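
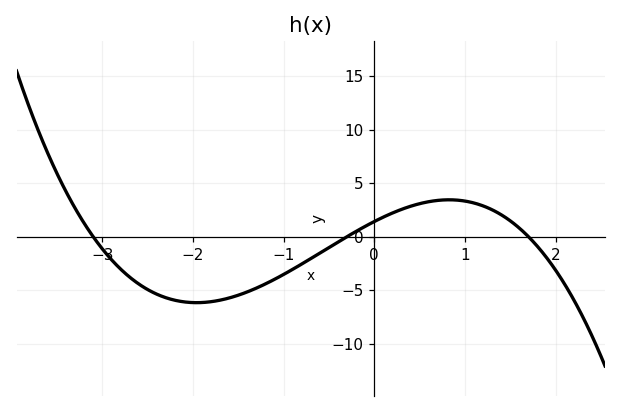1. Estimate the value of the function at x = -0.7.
-2.05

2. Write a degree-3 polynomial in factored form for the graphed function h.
y = -0.89(x + 3.1)(x + 0.3)(x - 1.7)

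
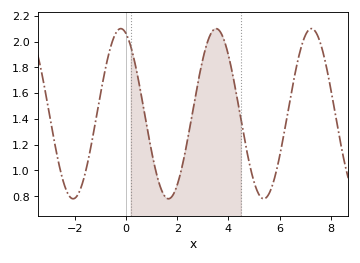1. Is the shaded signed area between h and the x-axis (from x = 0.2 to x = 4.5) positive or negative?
positive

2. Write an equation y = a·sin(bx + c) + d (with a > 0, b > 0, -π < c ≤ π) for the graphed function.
y = 0.66sin(1.69x + 1.91) + 1.44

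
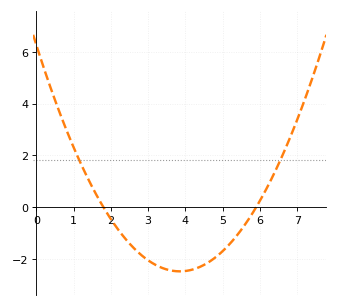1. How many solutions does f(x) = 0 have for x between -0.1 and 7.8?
2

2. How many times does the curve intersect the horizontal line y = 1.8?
2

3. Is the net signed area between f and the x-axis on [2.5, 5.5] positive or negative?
negative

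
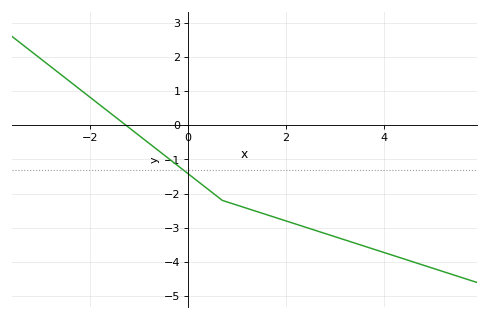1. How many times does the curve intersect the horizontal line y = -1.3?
1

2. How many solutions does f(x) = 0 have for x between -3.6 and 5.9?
1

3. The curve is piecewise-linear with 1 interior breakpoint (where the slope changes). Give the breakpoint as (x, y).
(0.7, -2.2)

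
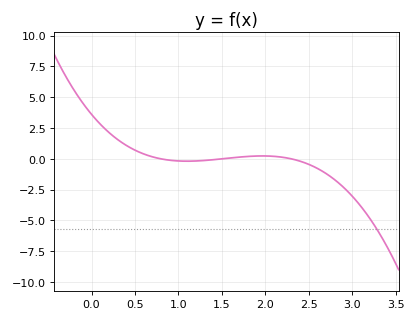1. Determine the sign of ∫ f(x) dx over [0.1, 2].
positive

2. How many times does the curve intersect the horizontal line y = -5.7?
1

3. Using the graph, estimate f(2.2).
0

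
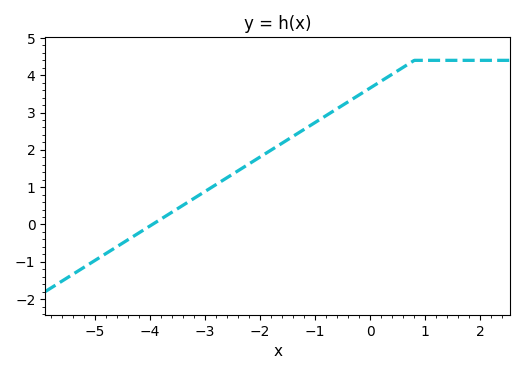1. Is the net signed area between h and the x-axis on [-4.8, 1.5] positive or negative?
positive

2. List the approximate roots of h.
-3.96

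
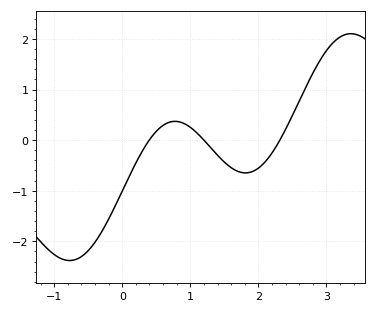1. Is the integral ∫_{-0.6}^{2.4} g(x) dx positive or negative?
negative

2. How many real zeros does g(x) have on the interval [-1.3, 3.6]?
3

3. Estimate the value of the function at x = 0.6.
0.3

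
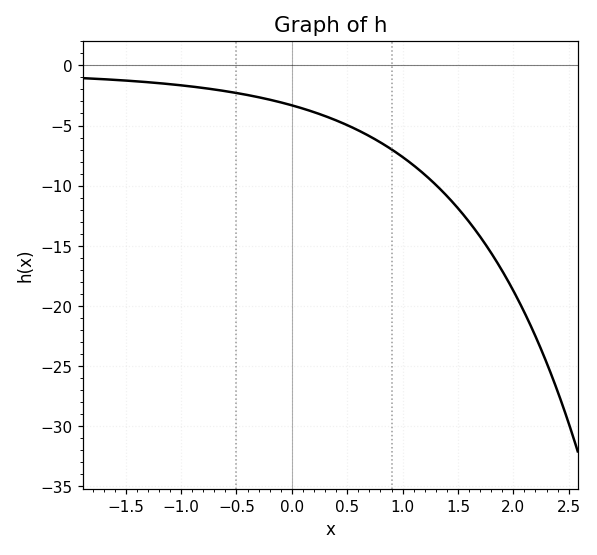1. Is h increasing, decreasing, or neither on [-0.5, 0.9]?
decreasing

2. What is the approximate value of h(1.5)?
-12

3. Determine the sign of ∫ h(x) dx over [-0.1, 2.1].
negative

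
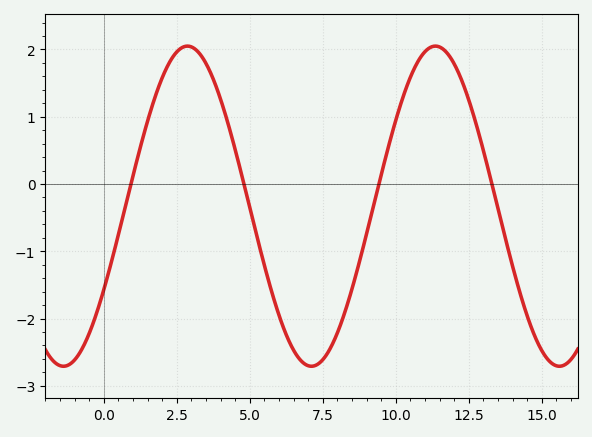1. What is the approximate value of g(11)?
2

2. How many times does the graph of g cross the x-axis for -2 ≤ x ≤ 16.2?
4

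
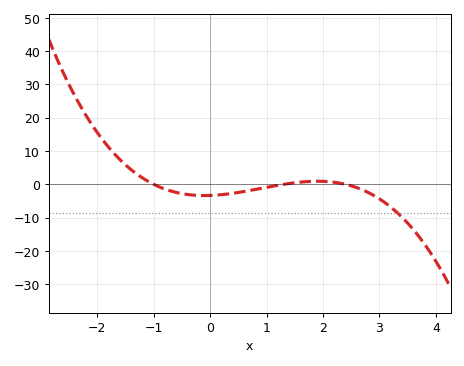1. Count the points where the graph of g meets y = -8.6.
1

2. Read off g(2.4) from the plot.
0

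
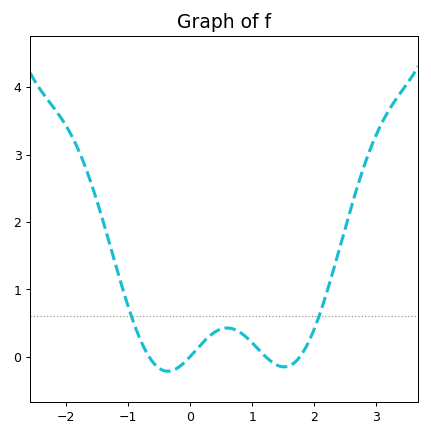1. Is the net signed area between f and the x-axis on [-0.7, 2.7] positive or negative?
positive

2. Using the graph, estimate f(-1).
0.8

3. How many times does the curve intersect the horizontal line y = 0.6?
2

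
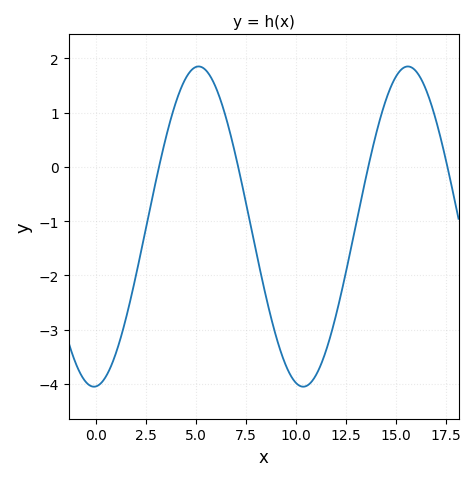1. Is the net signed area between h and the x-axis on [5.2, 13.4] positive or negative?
negative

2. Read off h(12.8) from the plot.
-1.4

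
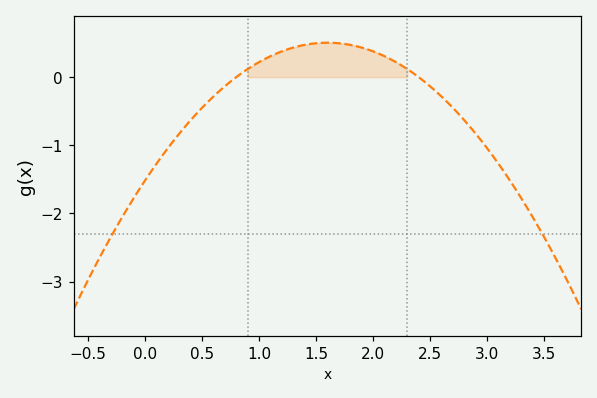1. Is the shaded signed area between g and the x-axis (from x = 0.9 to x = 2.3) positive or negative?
positive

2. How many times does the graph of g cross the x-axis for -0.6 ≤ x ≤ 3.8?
2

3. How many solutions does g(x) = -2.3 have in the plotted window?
2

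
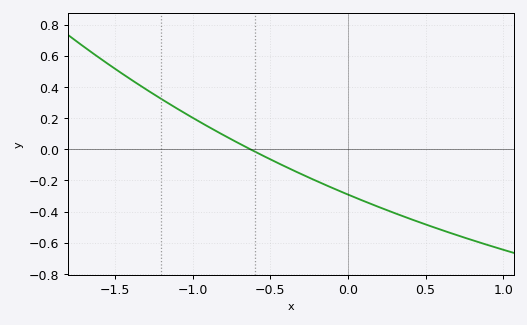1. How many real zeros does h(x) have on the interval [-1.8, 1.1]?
1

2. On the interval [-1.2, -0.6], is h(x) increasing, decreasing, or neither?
decreasing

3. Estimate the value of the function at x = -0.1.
-0.248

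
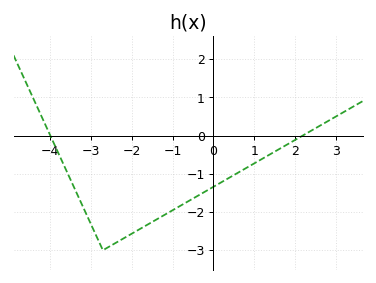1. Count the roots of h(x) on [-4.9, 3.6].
2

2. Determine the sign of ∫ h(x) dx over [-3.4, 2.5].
negative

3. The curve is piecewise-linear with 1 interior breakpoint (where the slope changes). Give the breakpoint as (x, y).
(-2.7, -3)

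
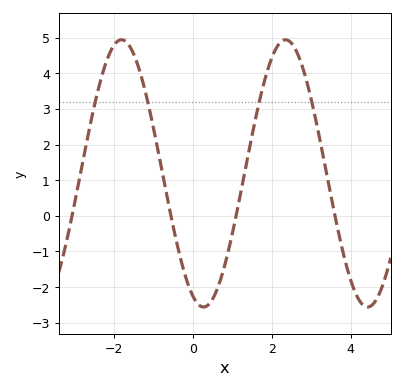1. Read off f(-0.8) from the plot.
1.33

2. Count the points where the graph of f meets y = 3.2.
4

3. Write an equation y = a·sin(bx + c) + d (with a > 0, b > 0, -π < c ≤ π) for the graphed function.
y = 3.75sin(1.51x - 1.97) + 1.19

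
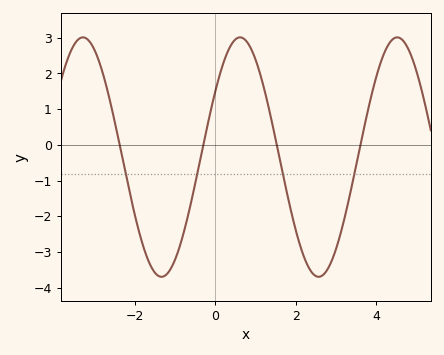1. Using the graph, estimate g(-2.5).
0.658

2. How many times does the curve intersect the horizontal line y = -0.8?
4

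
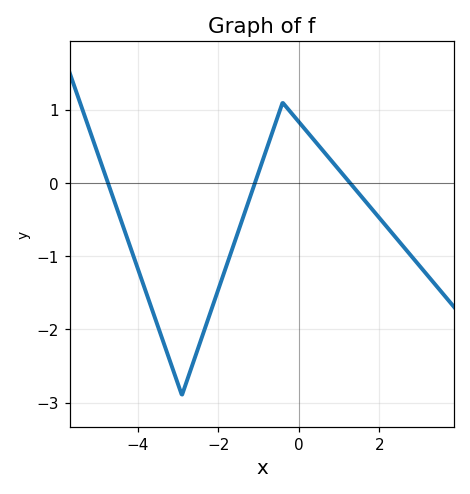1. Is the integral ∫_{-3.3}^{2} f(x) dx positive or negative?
negative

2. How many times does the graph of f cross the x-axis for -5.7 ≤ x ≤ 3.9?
3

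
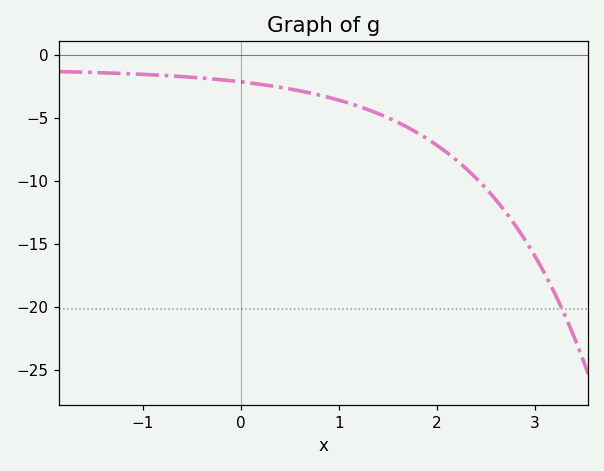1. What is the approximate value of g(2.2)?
-8.5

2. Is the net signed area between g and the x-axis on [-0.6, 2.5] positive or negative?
negative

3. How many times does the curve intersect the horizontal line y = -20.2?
1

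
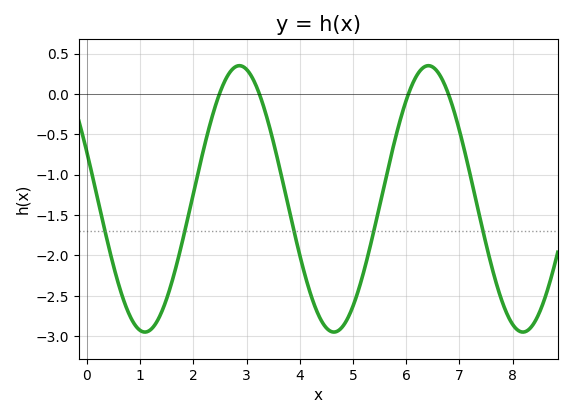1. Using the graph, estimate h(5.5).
-1.38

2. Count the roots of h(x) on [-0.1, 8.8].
4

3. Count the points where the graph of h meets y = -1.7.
5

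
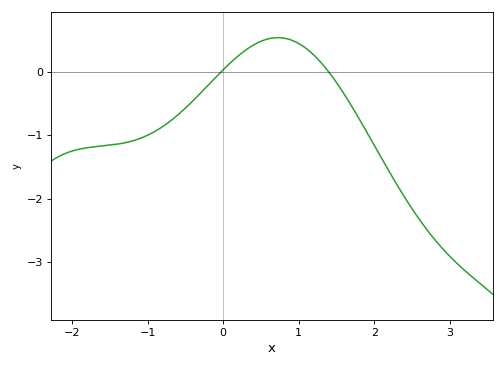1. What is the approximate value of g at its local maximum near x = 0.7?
0.545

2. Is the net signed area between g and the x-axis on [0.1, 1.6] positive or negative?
positive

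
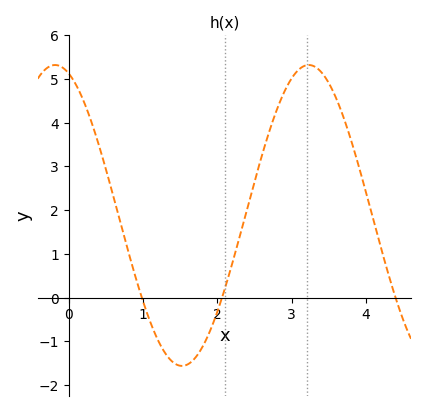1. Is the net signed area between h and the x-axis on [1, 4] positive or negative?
positive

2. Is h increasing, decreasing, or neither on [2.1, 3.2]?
increasing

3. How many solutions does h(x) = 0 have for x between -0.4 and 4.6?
3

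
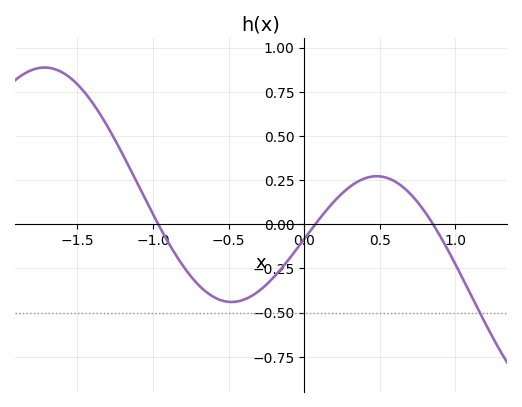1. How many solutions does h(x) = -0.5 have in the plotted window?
1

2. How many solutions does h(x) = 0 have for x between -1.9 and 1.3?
3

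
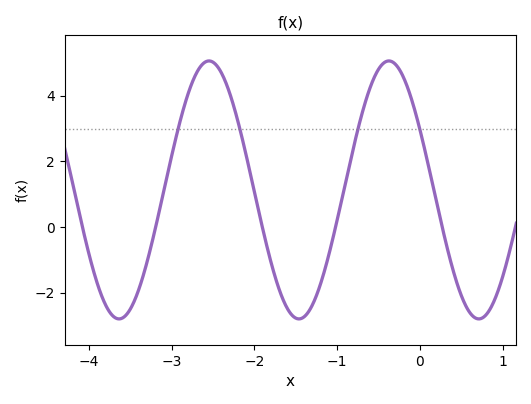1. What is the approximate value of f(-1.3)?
-2.4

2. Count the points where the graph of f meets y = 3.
4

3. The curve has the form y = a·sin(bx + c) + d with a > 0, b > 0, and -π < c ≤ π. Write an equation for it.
y = 3.93sin(2.9x + 2.7) + 1.13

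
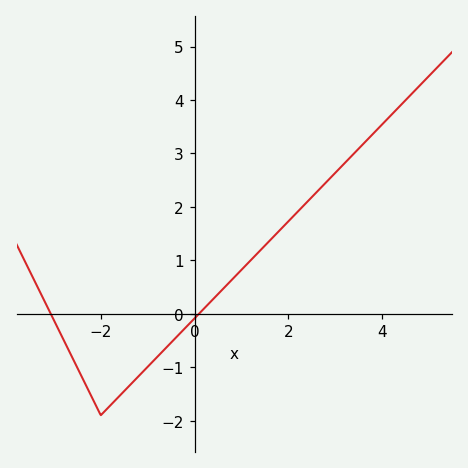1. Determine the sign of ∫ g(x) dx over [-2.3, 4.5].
positive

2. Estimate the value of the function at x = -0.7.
-0.721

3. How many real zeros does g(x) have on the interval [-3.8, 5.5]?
2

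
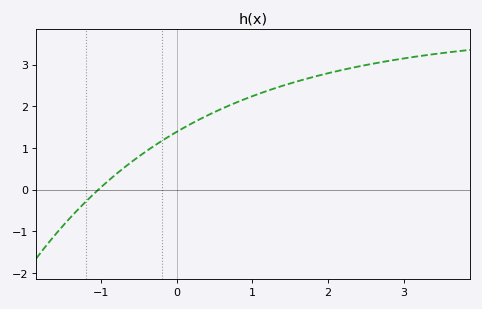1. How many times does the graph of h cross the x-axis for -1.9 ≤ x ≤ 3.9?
1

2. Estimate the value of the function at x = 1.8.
2.7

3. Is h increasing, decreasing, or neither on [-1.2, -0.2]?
increasing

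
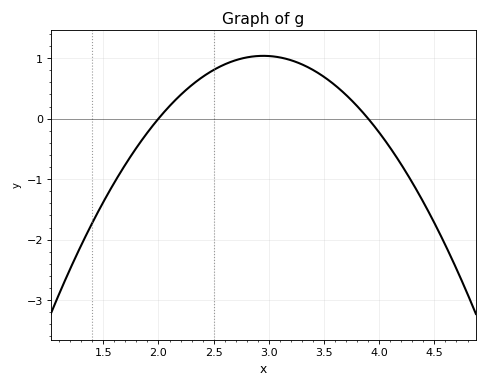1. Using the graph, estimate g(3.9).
0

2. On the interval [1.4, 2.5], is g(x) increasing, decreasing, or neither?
increasing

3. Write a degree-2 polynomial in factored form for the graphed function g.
y = -1.15(x - 2)(x - 3.9)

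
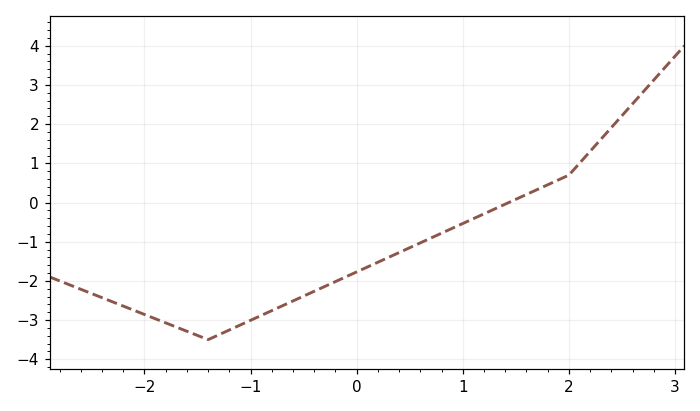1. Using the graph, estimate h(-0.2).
-2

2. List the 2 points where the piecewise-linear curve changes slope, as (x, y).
(-1.4, -3.5); (2, 0.7)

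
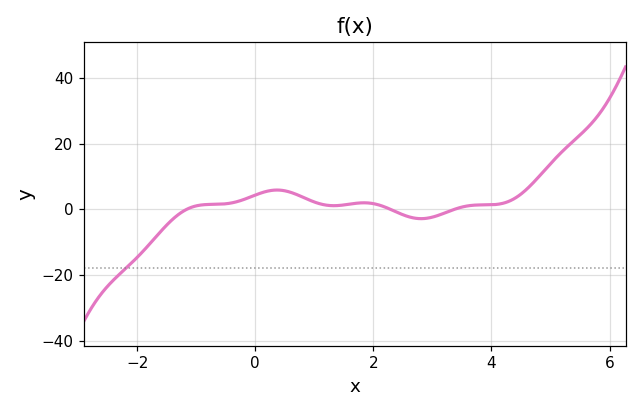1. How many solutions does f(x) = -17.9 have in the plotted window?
1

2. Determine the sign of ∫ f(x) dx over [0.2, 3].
positive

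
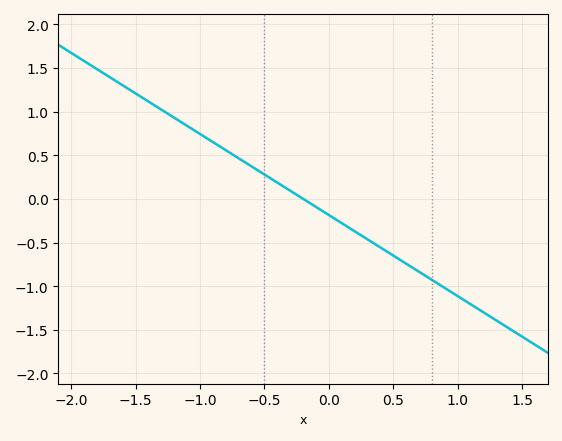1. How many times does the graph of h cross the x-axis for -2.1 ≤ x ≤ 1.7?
1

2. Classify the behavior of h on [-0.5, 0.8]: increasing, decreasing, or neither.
decreasing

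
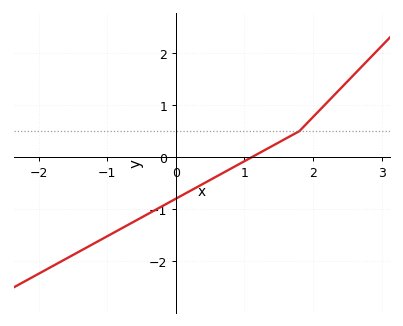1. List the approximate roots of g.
1.1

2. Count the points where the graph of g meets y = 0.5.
1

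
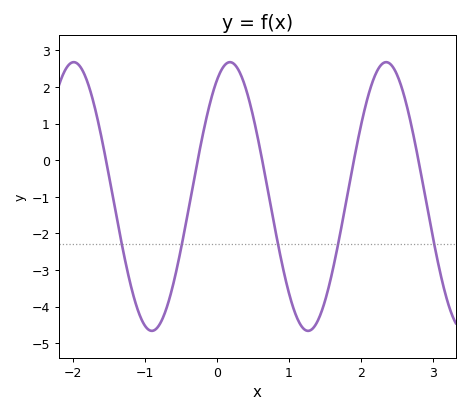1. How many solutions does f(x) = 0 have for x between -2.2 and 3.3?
5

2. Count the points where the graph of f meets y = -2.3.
5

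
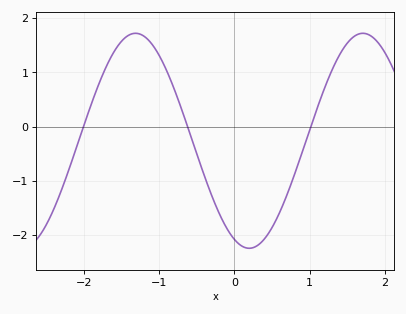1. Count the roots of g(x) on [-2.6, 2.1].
3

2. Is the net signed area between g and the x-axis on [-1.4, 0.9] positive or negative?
negative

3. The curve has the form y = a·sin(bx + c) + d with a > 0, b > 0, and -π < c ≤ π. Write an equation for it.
y = 1.98sin(2.1x - 2) - 0.26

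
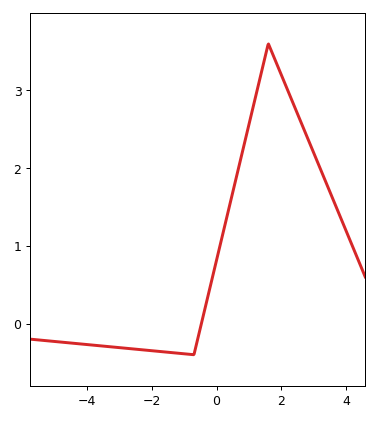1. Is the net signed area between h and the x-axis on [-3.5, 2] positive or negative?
positive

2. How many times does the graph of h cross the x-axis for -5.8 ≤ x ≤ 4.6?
1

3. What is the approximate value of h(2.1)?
3.1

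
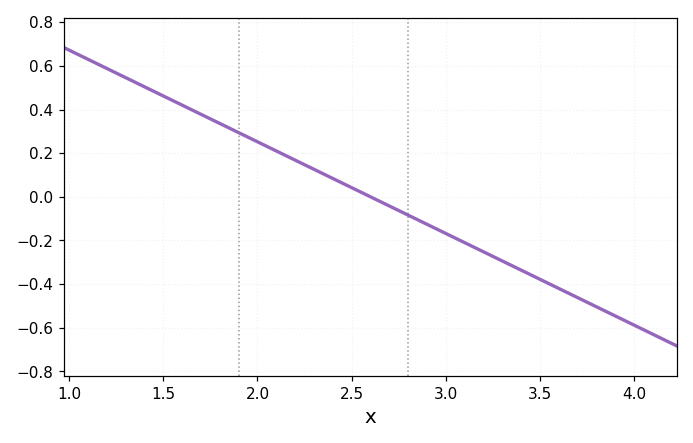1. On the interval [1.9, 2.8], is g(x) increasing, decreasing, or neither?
decreasing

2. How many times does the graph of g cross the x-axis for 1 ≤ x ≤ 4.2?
1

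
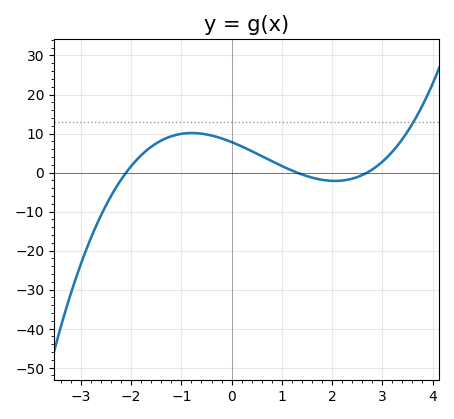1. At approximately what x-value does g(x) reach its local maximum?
-0.793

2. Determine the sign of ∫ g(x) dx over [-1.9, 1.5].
positive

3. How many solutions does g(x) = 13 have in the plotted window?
1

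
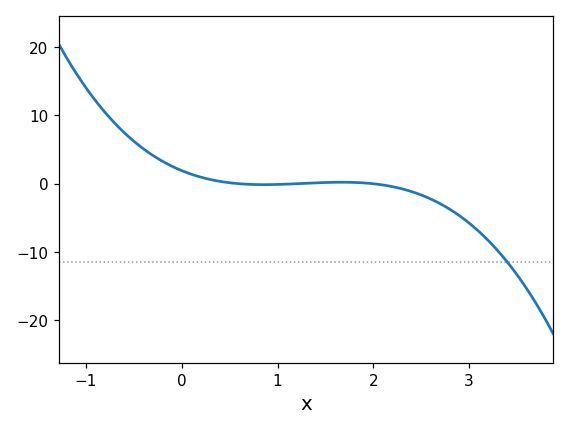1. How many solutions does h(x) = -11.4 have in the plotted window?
1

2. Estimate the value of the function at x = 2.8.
-4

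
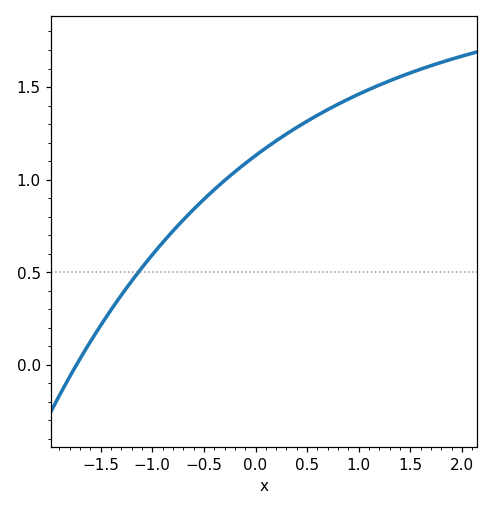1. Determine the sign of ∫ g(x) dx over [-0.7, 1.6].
positive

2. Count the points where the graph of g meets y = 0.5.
1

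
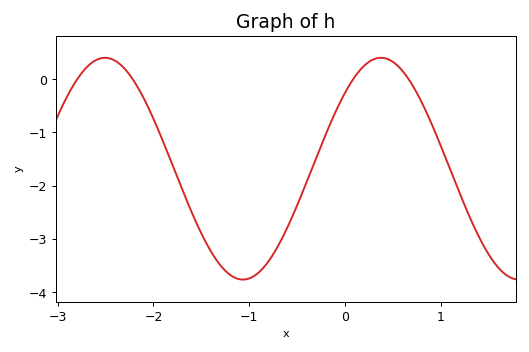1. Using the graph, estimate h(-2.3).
0.2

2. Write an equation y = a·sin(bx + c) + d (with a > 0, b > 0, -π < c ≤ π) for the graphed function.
y = 2.08sin(2.2x + 0.75) - 1.68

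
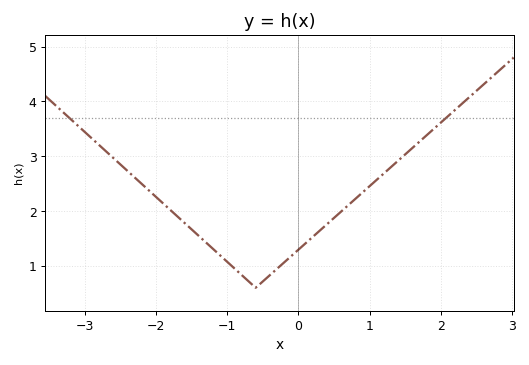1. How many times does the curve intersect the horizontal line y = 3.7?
2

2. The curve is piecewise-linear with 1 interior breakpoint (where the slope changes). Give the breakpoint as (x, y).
(-0.6, 0.6)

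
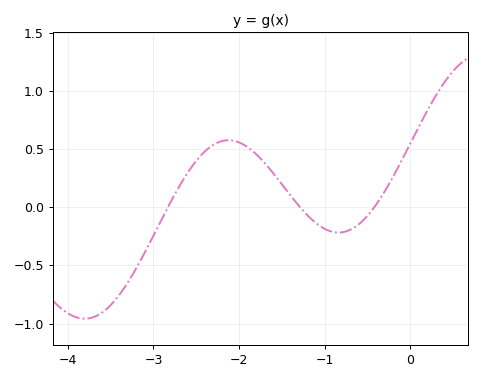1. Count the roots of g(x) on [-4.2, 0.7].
3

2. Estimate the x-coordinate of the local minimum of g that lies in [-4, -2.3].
-3.8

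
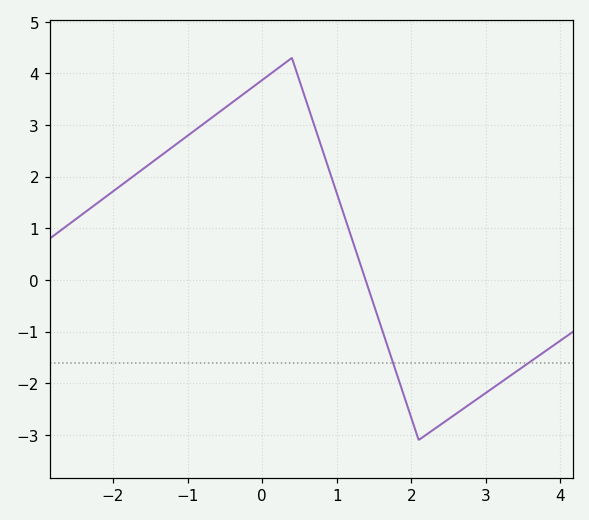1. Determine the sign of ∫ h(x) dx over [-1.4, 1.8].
positive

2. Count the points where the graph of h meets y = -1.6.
2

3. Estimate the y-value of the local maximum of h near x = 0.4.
4.3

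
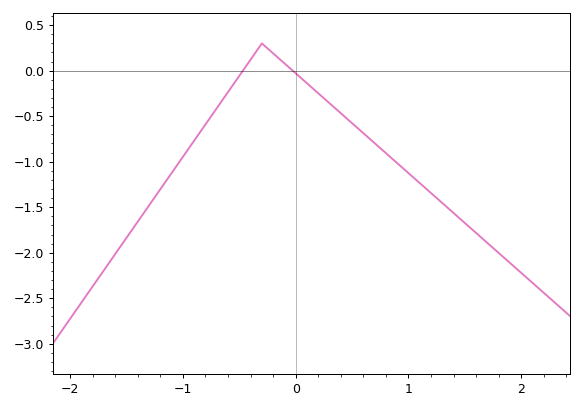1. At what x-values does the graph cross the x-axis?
-0.5, 0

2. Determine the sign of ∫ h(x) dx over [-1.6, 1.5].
negative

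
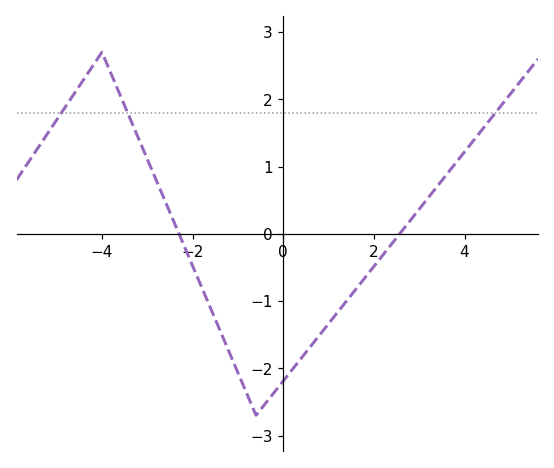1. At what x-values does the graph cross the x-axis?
-2.3, 2.57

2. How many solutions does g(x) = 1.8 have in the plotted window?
3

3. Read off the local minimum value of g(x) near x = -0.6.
-2.7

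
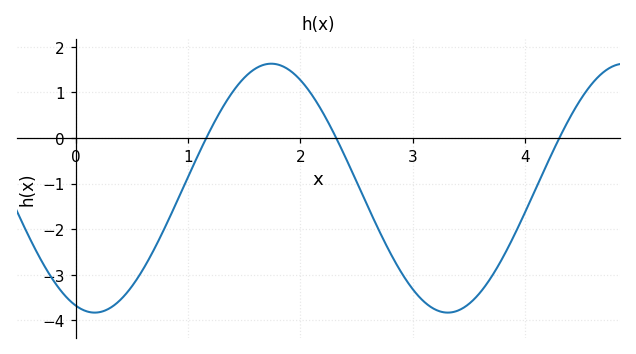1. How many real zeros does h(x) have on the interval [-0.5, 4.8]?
3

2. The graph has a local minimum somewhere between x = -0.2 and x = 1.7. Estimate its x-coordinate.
0.2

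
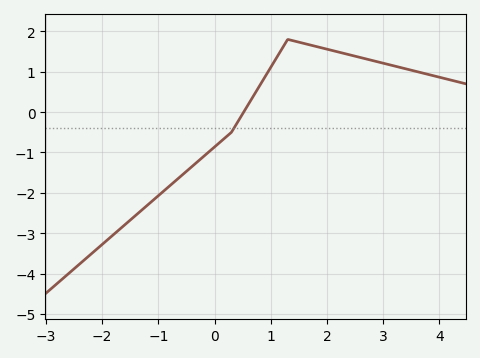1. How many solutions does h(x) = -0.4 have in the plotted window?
1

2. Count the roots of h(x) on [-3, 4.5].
1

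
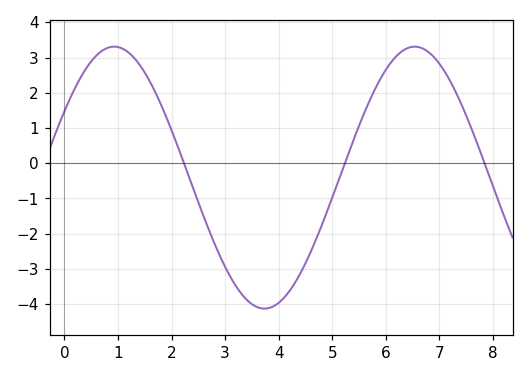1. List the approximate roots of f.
2.2, 5.2, 7.8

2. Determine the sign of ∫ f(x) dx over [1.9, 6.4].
negative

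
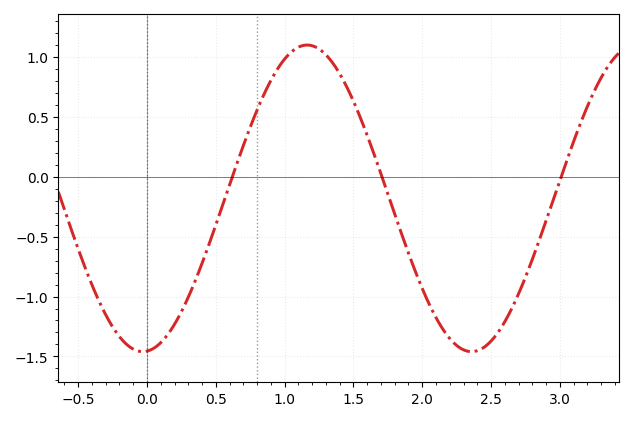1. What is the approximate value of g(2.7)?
-0.977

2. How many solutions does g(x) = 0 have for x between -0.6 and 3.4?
3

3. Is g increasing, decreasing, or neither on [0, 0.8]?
increasing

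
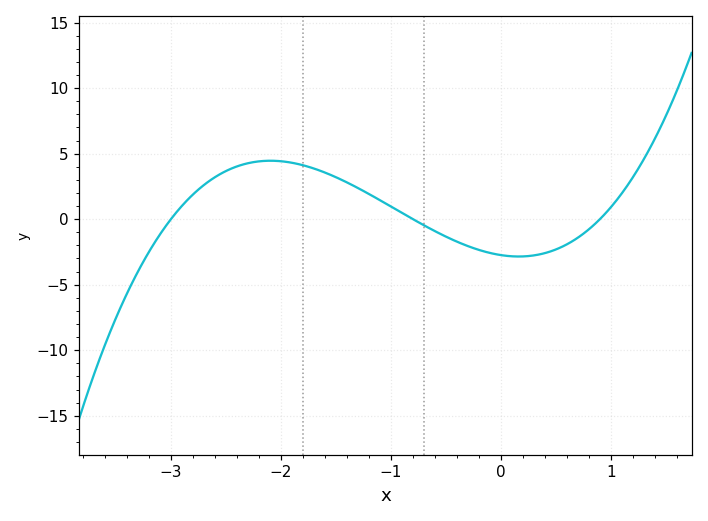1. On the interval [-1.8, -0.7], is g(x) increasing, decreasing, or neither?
decreasing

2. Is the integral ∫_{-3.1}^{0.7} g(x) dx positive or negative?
positive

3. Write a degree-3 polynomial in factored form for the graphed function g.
y = 1.27(x + 3)(x + 0.8)(x - 0.9)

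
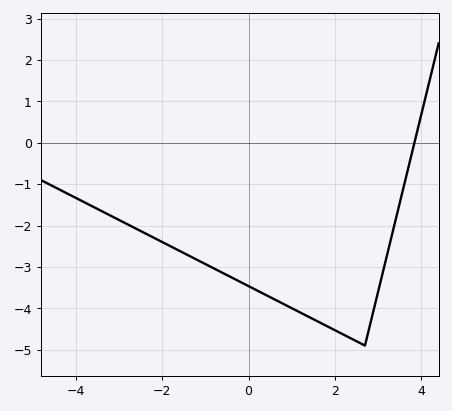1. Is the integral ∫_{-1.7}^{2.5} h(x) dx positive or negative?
negative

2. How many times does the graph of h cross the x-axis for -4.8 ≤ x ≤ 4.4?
1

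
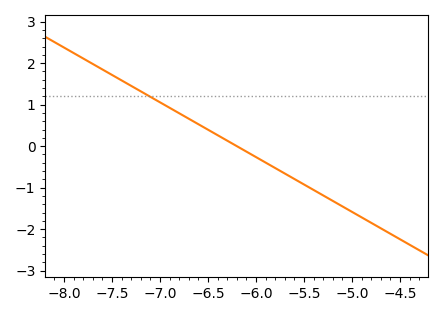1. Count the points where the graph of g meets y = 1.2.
1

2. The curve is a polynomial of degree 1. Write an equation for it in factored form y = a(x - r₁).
y = -1.32(x + 6.2)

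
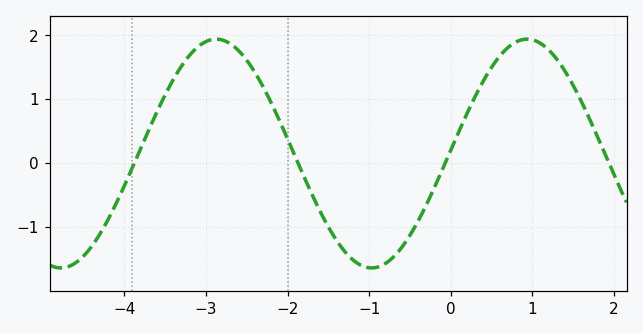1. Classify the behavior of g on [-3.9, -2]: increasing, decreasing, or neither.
neither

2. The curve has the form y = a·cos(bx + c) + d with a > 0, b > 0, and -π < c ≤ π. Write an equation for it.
y = 1.79cos(1.6x - 1.5) + 0.15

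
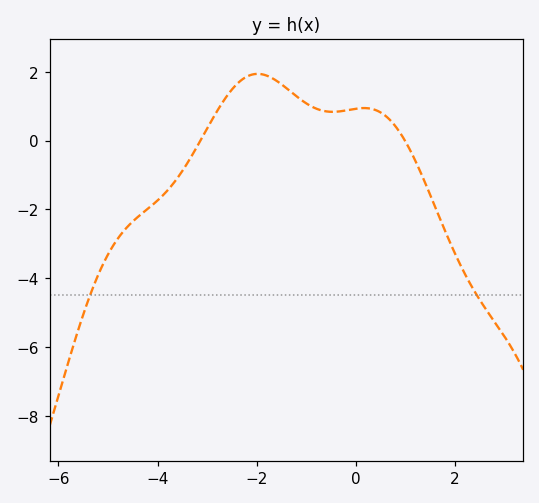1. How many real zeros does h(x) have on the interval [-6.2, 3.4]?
2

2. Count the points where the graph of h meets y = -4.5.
2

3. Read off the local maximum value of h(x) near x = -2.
1.94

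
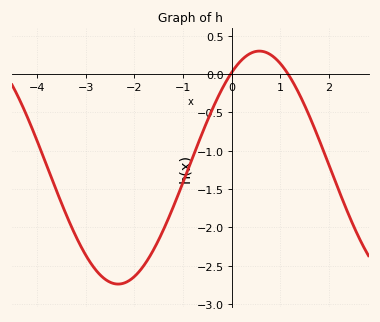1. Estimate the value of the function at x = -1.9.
-2.55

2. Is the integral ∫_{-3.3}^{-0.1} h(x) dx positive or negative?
negative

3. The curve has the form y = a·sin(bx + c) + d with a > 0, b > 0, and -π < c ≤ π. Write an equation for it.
y = 1.52sin(1.1x + 0.95) - 1.22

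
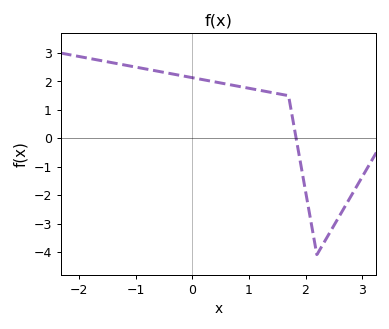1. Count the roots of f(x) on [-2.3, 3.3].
1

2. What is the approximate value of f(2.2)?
-4.1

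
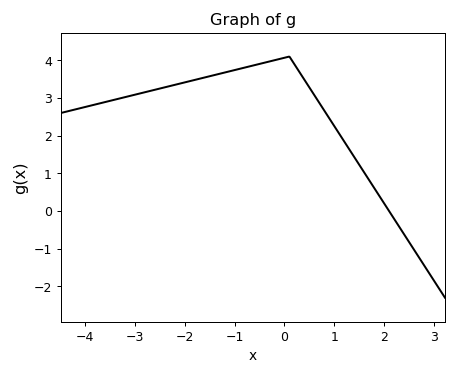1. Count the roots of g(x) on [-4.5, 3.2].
1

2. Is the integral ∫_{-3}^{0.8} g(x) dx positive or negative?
positive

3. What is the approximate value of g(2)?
0.197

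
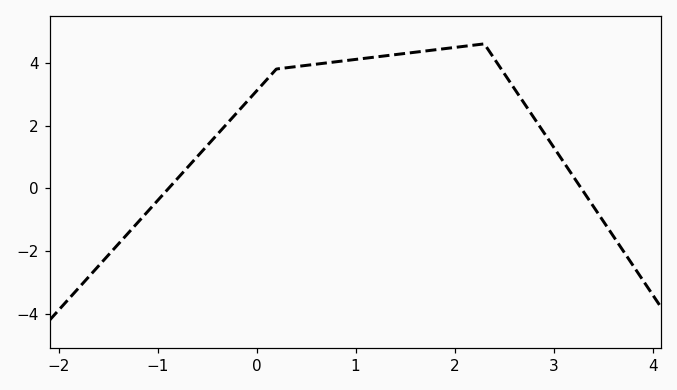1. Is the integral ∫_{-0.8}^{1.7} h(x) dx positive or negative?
positive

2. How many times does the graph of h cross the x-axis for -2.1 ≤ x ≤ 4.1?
2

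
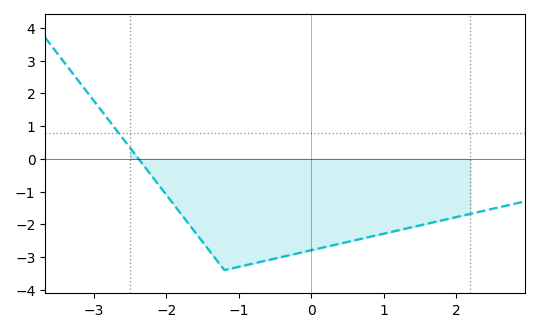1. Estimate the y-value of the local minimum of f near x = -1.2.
-3.4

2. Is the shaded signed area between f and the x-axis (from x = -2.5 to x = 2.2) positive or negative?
negative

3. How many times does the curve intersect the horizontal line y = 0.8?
1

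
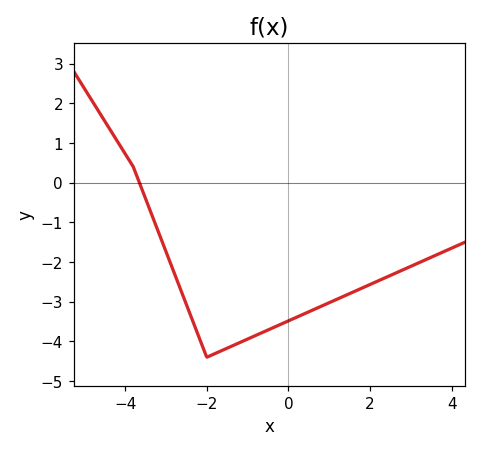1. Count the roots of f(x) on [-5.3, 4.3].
1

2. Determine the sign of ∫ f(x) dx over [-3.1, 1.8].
negative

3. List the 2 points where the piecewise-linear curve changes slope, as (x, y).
(-3.8, 0.4); (-2, -4.4)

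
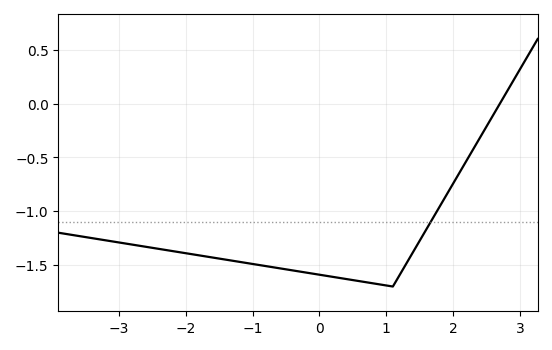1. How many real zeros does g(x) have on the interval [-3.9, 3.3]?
1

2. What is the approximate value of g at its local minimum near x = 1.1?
-1.7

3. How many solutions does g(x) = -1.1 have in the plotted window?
1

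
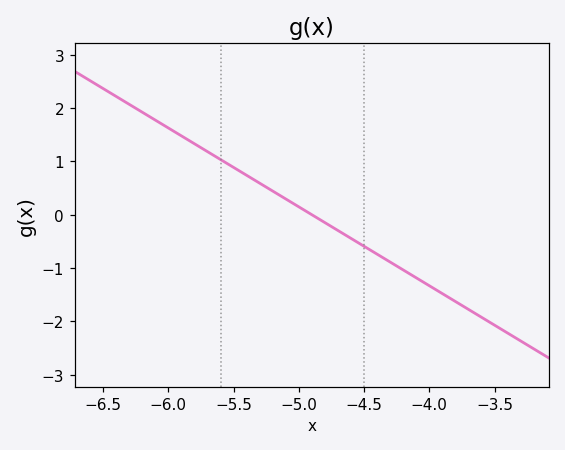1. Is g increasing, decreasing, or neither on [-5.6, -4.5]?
decreasing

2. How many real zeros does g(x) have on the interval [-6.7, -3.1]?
1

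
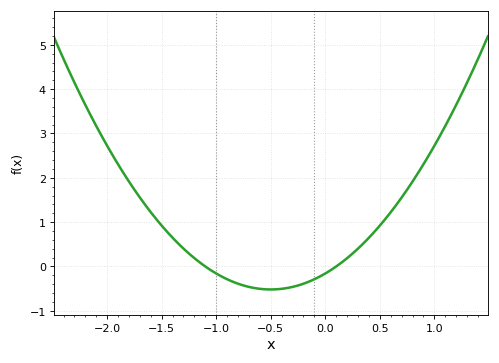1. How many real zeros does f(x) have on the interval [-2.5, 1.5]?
2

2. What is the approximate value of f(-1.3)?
0.4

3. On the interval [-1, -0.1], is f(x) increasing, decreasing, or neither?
neither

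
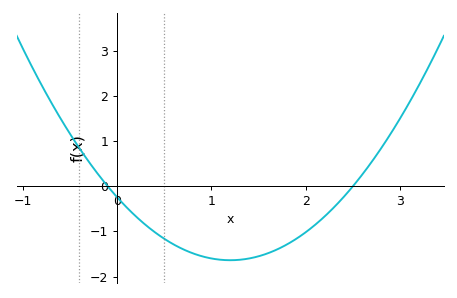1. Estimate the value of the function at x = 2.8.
0.844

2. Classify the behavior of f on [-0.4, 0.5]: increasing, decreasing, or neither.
decreasing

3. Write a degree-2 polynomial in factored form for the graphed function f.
y = 0.97(x + 0.1)(x - 2.5)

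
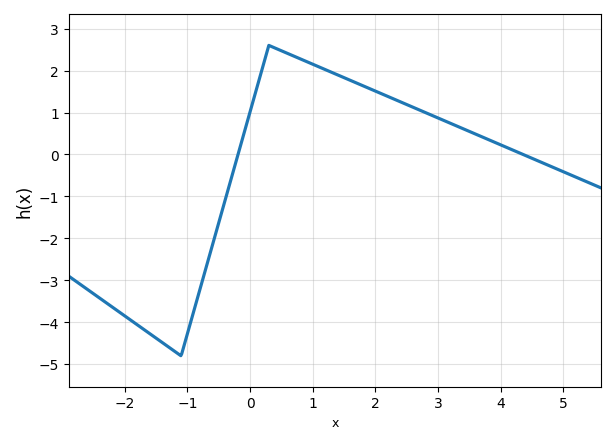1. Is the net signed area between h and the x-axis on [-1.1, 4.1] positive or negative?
positive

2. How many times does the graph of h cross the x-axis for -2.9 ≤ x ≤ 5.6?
2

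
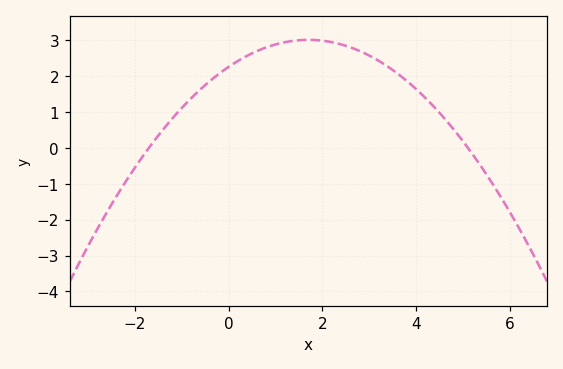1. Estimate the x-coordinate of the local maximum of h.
1.6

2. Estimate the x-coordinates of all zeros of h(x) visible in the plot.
-1.8, 5.2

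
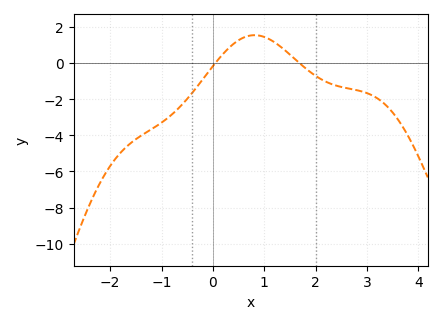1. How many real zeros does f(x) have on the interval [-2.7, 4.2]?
2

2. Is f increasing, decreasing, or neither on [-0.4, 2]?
neither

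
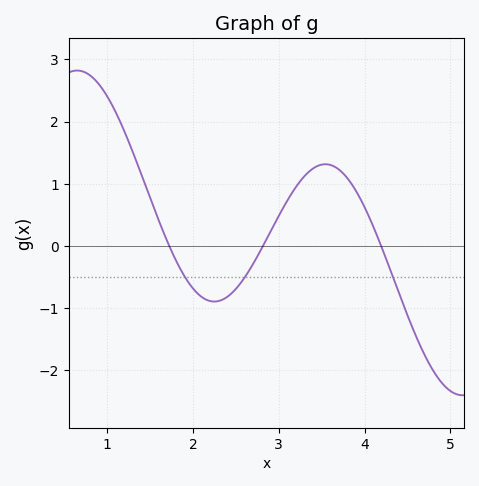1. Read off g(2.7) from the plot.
-0.289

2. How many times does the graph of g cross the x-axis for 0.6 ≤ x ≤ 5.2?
3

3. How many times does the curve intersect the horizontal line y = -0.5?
3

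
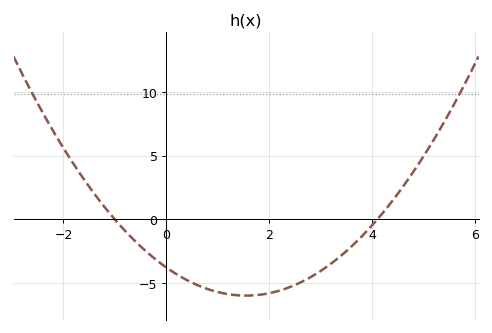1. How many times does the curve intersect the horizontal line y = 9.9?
2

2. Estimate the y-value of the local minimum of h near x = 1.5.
-5.98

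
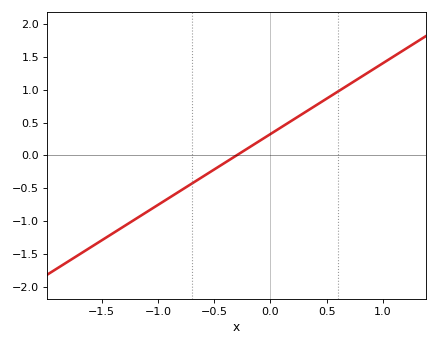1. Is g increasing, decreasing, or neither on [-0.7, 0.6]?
increasing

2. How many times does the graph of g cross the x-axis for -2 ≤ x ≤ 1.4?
1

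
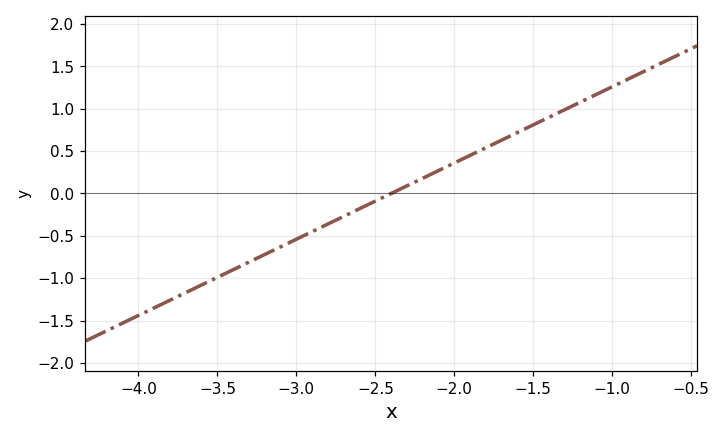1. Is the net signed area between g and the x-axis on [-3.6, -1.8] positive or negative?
negative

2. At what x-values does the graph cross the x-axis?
-2.4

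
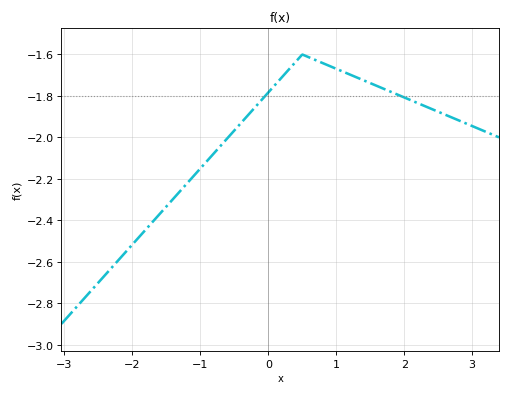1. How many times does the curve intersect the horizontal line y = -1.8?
2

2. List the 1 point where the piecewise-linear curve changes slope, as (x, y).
(0.5, -1.6)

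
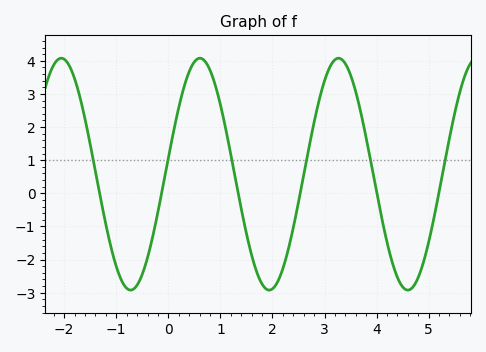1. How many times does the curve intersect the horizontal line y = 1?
6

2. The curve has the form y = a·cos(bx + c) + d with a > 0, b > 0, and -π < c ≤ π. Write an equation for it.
y = 3.5cos(2.36x - 1.43) + 0.58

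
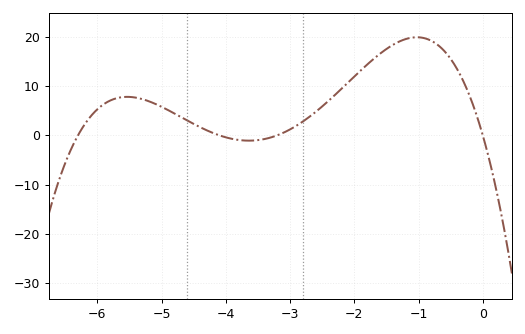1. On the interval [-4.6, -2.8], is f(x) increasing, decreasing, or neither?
neither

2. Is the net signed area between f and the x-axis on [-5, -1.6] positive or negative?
positive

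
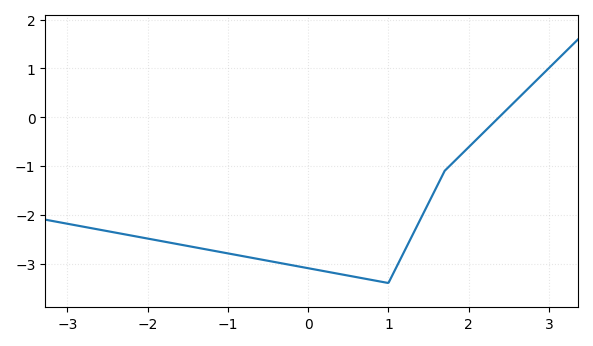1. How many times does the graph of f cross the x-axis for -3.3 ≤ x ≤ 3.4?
1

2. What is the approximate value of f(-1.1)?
-2.8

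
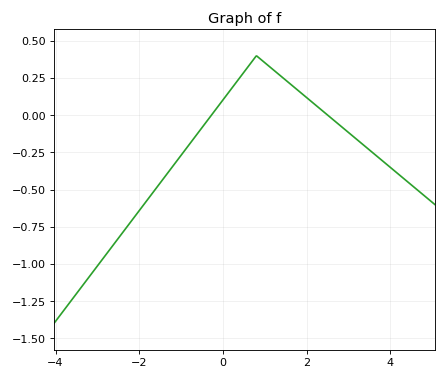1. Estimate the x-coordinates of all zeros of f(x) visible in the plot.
-0.2, 2.6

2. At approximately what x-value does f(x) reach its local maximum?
0.8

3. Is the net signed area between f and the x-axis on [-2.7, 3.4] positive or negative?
negative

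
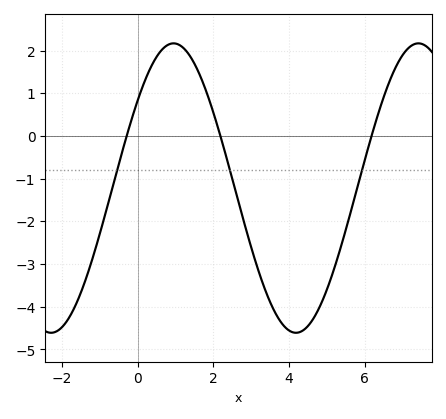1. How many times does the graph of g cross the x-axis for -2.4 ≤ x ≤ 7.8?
3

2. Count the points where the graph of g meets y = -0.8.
3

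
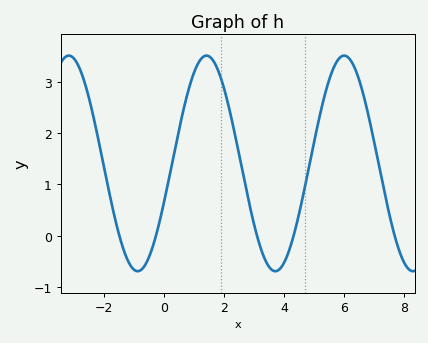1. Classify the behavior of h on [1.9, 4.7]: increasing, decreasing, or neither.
neither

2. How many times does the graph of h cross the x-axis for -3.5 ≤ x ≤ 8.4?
5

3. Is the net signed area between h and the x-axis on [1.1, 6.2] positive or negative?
positive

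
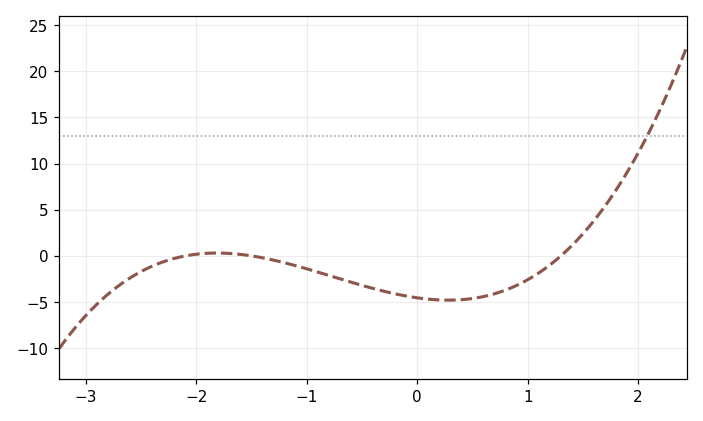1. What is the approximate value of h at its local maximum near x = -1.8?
0.5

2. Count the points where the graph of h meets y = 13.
1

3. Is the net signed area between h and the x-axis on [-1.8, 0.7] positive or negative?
negative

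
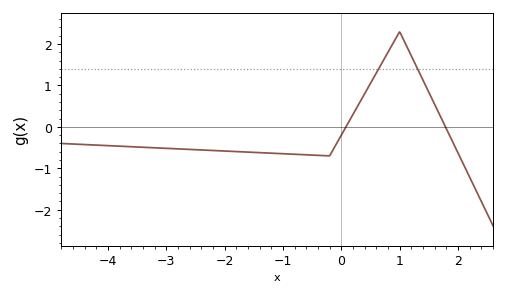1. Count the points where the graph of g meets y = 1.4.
2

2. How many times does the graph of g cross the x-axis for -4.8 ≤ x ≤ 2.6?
2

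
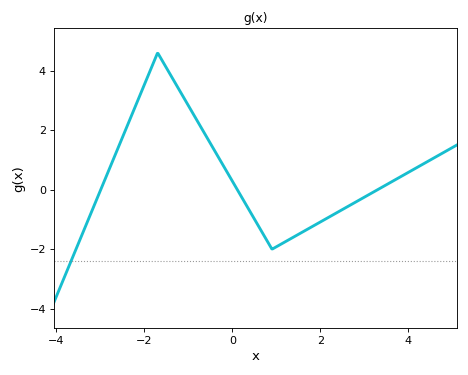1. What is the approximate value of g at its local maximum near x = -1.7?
4.59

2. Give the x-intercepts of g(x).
-2.99, 0.112, 3.3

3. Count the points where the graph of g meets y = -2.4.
1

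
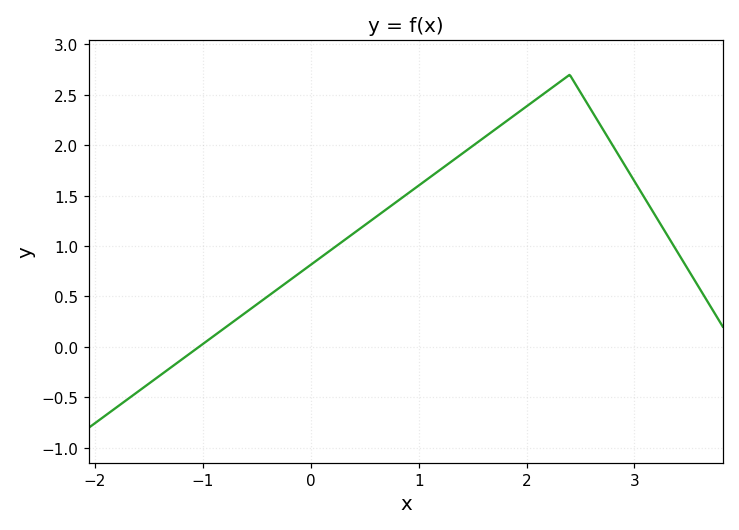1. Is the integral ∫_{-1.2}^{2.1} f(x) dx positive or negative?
positive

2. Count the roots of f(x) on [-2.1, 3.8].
1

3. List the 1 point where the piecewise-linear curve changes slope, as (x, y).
(2.4, 2.7)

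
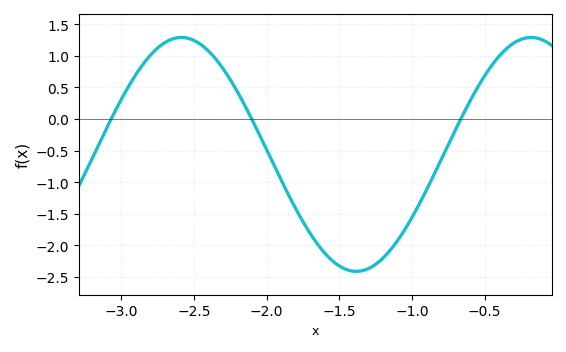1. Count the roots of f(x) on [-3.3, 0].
3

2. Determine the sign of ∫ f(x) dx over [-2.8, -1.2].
negative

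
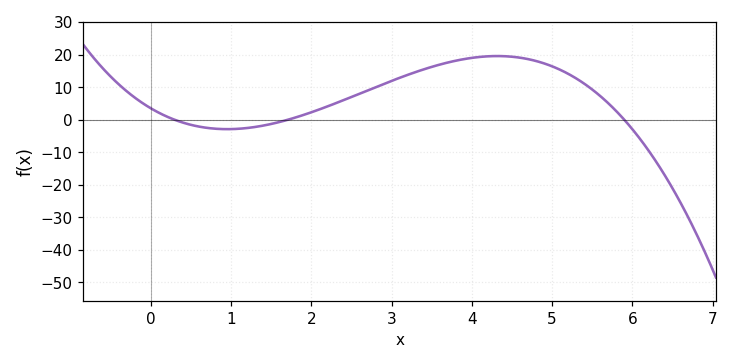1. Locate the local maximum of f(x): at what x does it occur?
4.4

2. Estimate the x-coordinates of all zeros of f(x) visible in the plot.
0.2, 1.8, 6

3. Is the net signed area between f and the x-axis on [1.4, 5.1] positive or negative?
positive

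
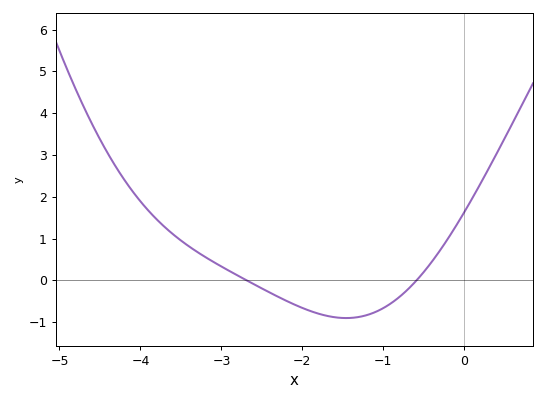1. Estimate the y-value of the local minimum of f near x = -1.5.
-0.903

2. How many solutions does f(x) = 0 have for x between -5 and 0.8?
2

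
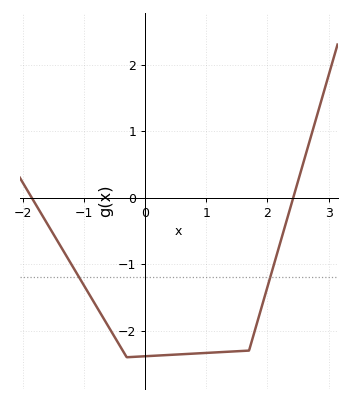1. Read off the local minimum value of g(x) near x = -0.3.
-2.4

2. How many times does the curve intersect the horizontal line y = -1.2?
2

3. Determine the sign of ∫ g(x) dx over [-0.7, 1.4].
negative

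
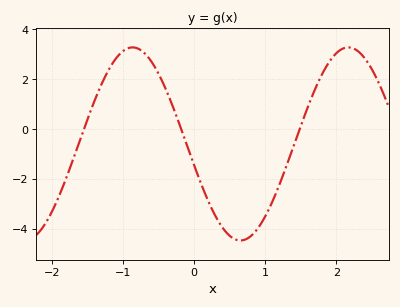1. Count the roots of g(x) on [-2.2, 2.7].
3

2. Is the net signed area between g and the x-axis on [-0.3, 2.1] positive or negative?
negative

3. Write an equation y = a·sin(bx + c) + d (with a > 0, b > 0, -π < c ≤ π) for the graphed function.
y = 3.88sin(2.1x - 2.9) - 0.6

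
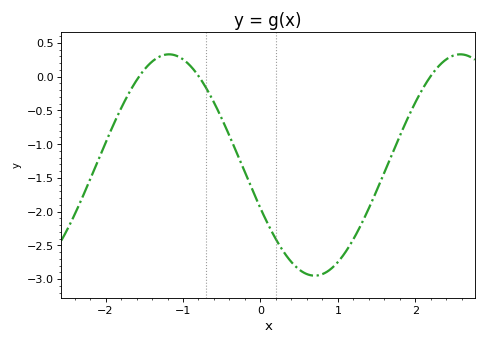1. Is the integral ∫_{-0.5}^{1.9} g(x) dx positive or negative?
negative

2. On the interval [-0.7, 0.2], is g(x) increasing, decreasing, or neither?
decreasing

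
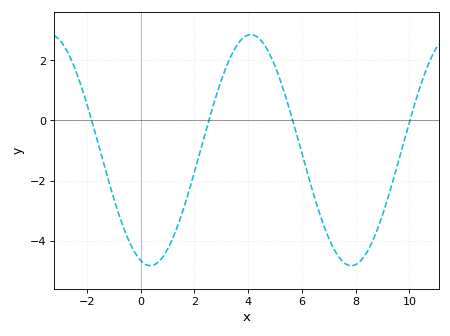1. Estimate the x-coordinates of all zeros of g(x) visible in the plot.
-1.8, 2.6, 5.6, 10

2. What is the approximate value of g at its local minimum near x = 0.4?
-4.8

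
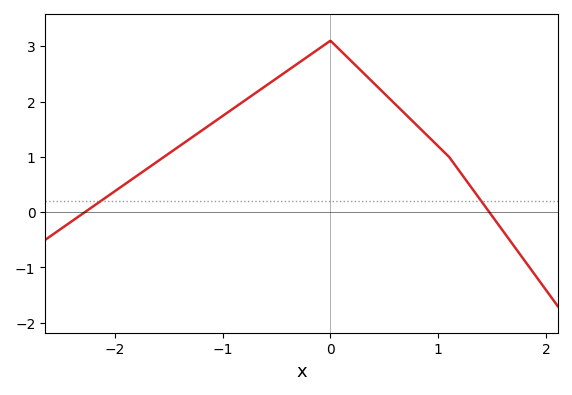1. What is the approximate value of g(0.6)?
1.95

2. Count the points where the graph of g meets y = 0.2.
2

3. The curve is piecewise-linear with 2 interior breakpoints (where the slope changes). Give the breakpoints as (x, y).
(0, 3.1); (1.1, 1)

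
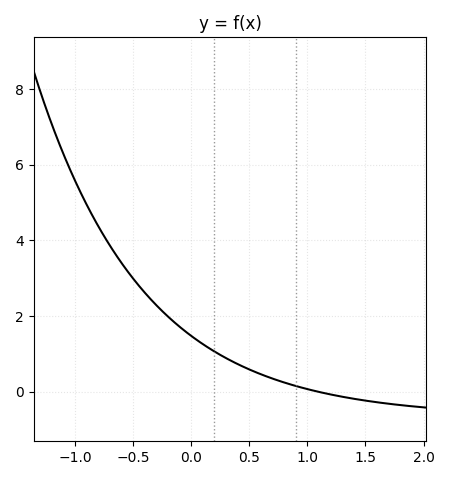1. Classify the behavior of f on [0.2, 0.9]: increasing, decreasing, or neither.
decreasing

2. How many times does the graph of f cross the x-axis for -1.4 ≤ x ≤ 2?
1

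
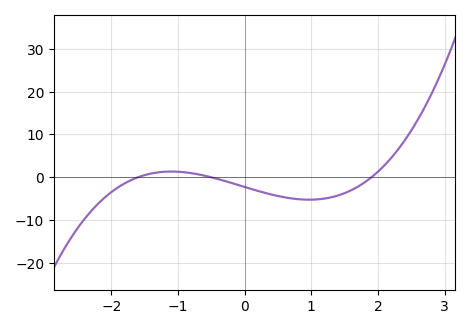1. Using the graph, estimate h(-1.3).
1.14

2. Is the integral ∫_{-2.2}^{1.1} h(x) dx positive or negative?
negative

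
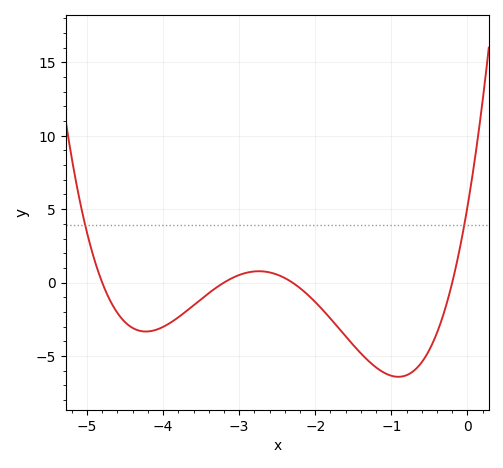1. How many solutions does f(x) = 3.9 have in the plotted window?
2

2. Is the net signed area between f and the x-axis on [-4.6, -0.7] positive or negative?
negative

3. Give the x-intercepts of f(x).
-4.8, -3.2, -2.3, -0.2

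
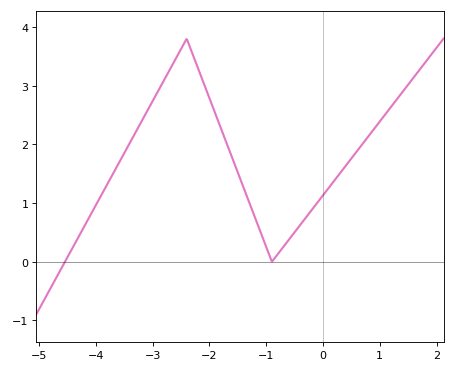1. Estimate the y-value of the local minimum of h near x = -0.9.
0.003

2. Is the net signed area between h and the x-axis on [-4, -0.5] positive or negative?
positive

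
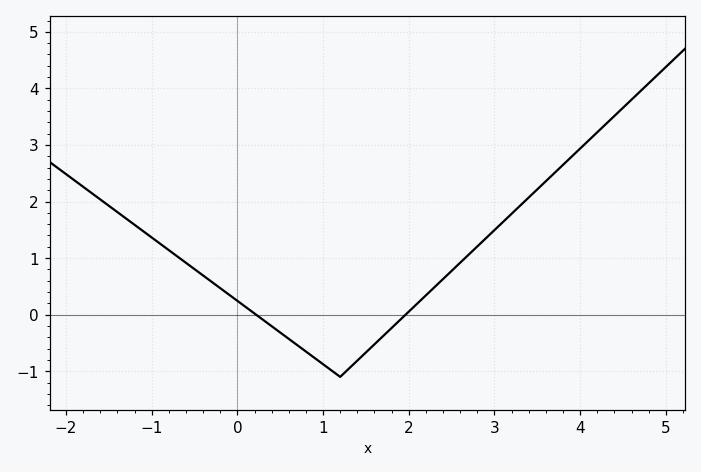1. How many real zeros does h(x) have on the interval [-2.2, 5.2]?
2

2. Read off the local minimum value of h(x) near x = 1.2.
-1.1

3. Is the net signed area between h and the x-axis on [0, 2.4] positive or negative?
negative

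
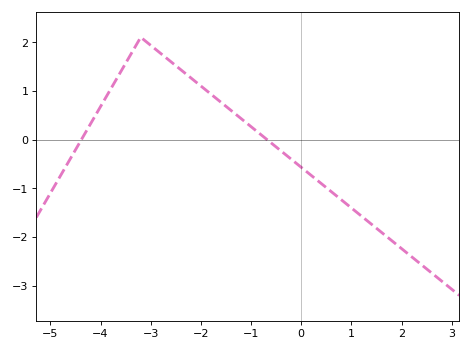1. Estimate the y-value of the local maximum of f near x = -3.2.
2.1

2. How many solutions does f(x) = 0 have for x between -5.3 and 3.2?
2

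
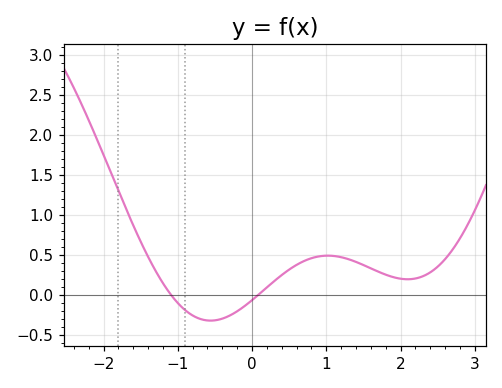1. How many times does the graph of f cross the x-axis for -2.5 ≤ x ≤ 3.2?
2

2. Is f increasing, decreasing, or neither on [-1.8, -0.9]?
decreasing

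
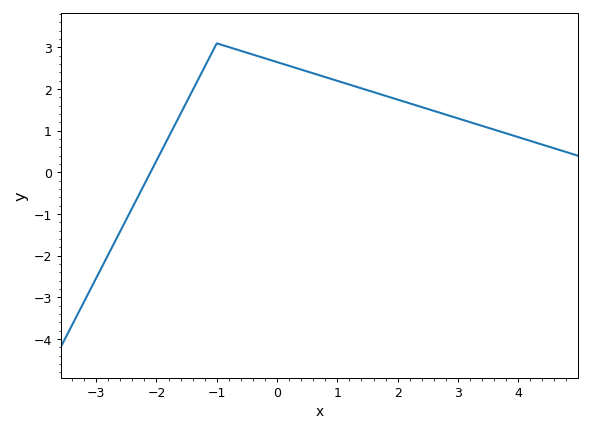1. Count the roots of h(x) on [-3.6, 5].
1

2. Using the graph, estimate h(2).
1.7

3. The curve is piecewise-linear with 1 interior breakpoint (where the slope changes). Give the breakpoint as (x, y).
(-1, 3.1)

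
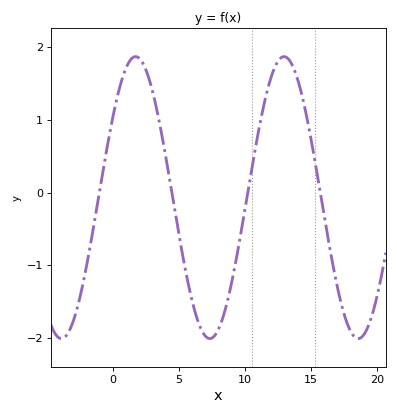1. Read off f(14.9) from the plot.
0.811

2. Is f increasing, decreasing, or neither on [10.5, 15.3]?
neither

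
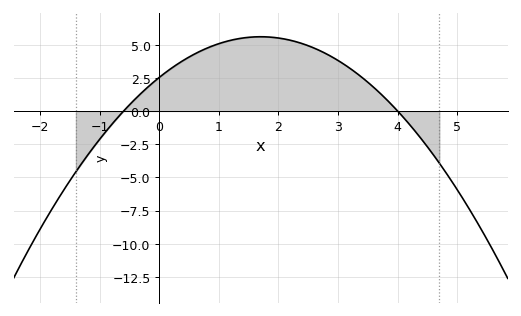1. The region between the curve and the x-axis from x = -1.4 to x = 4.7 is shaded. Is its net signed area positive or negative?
positive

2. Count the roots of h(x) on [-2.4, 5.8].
2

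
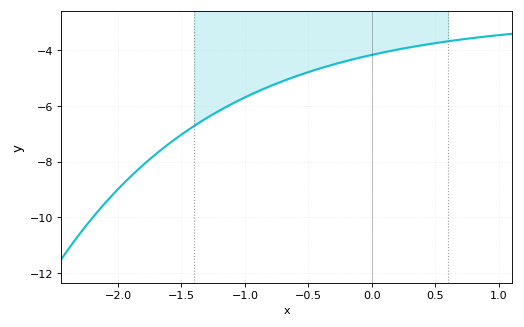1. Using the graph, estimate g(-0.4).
-4.64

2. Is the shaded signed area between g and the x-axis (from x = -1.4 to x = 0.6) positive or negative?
negative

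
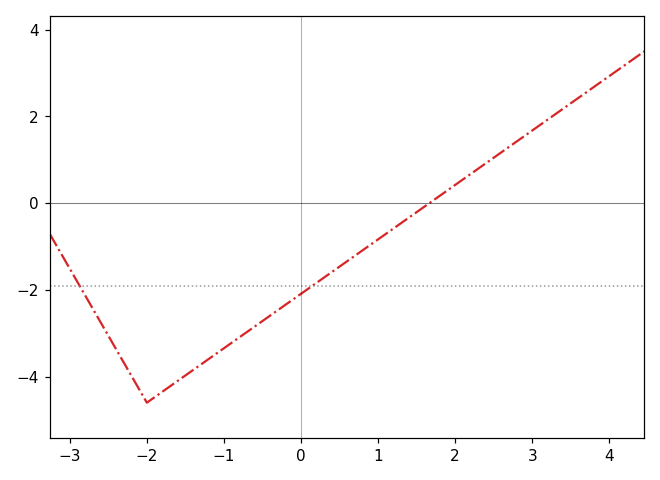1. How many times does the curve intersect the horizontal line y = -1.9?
2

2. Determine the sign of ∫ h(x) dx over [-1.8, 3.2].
negative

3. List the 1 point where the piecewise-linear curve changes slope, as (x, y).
(-2, -4.6)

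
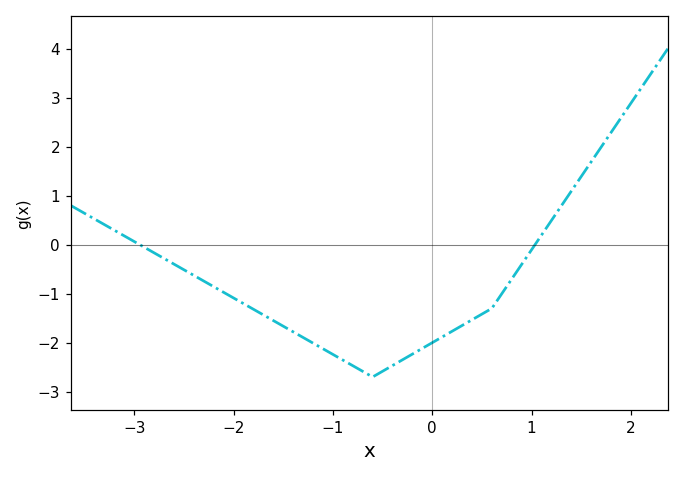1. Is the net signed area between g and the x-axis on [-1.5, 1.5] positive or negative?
negative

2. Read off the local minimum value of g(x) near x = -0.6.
-2.7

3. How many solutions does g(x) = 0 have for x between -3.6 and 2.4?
2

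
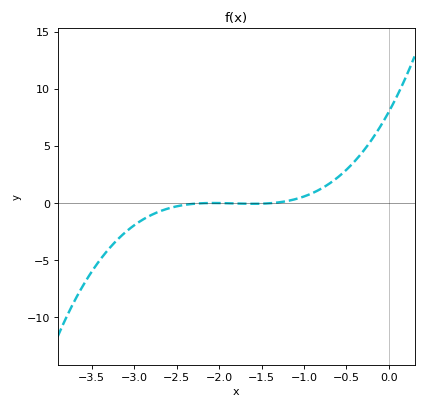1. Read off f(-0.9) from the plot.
1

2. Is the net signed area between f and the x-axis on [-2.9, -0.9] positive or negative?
negative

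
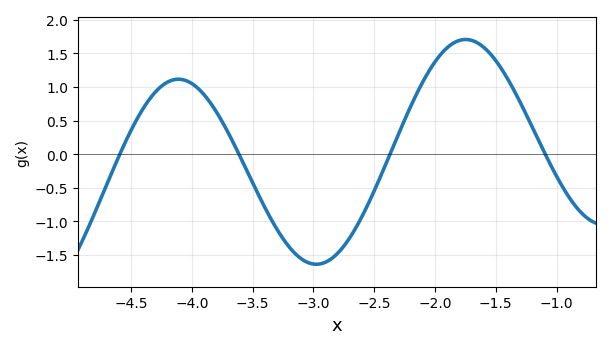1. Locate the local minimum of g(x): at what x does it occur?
-3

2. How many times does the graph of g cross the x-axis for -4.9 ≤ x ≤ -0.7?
4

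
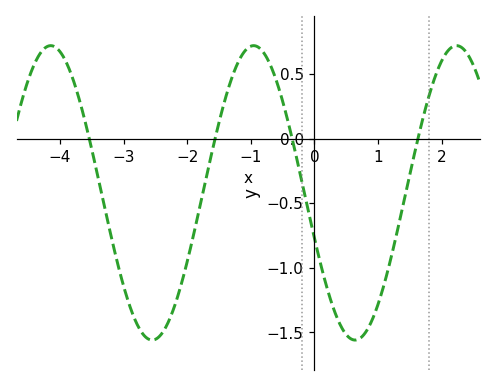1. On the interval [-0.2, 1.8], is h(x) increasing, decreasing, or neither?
neither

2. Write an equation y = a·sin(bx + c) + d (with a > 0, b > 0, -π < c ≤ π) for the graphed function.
y = 1.14sin(1.97x - 2.83) - 0.42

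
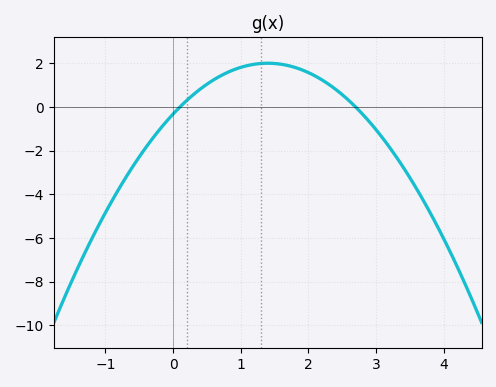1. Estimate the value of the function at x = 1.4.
2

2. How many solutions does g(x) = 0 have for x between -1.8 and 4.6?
2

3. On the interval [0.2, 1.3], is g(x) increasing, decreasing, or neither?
increasing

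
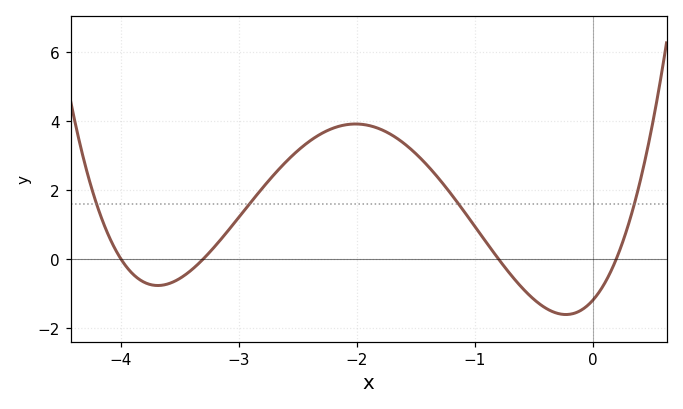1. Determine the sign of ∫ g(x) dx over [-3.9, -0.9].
positive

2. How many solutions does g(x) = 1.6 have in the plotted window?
4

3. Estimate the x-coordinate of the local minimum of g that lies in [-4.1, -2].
-3.69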